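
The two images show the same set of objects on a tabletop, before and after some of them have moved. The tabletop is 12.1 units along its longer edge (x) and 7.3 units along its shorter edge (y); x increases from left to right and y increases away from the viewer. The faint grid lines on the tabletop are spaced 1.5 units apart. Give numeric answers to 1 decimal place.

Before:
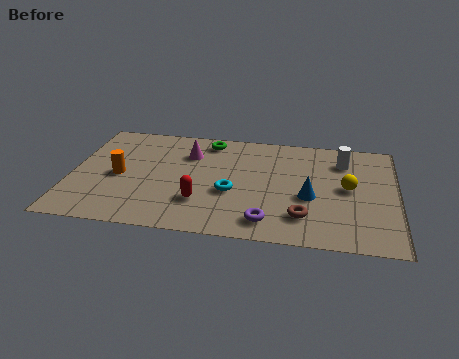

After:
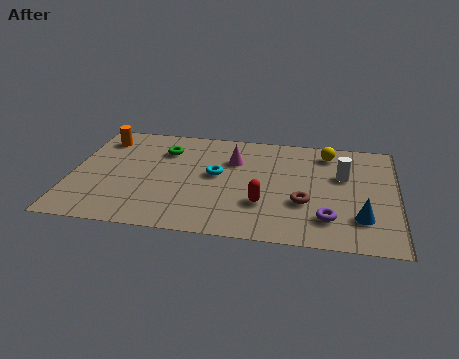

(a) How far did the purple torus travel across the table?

2.3

The purple torus was near (7.4, 1.2) before and (9.6, 1.7) after, so it travelled √(2.2² + 0.5²) ≈ 2.3 units.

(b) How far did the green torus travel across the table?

1.8

From (5.0, 6.3) to (3.4, 5.4), the green torus covered √(1.6² + 0.9²) ≈ 1.8 units.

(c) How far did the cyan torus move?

1.3

From (6.0, 2.9) to (5.4, 4.0), the cyan torus covered √(0.6² + 1.1²) ≈ 1.3 units.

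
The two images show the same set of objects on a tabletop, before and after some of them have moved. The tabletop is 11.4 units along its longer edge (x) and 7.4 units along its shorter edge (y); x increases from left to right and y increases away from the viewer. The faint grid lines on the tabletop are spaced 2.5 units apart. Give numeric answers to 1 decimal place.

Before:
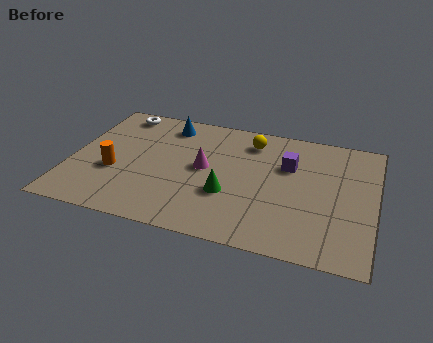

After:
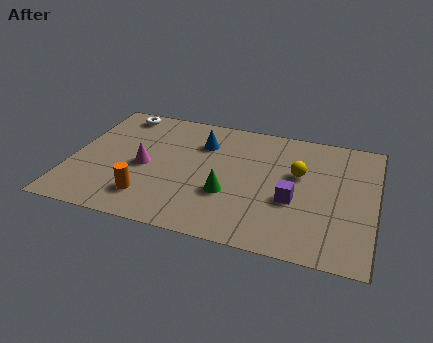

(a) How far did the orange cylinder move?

1.8

The orange cylinder was near (1.7, 2.8) before and (3.1, 1.6) after, so it travelled √(1.4² + 1.2²) ≈ 1.8 units.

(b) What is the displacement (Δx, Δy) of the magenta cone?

(-2.2, -0.5)

The magenta cone was at about (5.0, 3.9) and moved to about (2.8, 3.4).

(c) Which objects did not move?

the green cone and the white torus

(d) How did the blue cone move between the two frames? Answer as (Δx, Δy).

(1.4, -0.8)

The blue cone started near (3.4, 6.2) and ended near (4.8, 5.4).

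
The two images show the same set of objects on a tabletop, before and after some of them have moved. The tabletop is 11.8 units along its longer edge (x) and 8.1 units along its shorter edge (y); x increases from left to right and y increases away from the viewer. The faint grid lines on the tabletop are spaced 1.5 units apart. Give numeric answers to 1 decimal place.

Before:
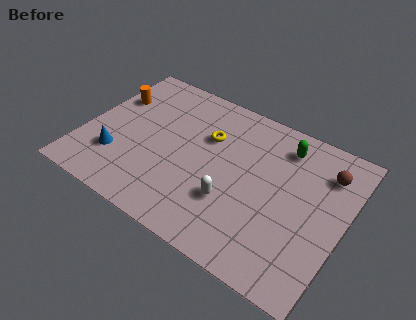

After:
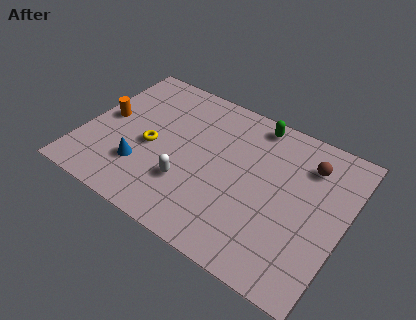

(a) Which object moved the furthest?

the yellow torus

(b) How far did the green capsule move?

1.5

From (8.7, 6.6) to (7.3, 7.2), the green capsule covered √(1.4² + 0.6²) ≈ 1.5 units.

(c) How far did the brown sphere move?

0.8

The brown sphere was near (10.7, 6.2) before and (9.9, 6.2) after, so it travelled √(0.8² + 0.0²) ≈ 0.8 units.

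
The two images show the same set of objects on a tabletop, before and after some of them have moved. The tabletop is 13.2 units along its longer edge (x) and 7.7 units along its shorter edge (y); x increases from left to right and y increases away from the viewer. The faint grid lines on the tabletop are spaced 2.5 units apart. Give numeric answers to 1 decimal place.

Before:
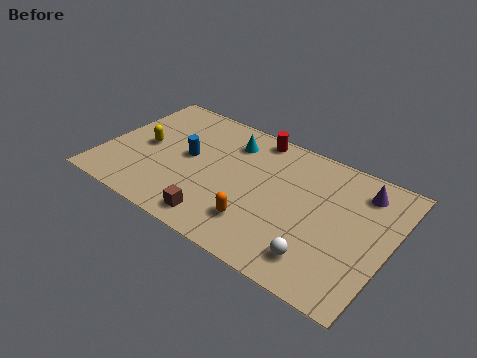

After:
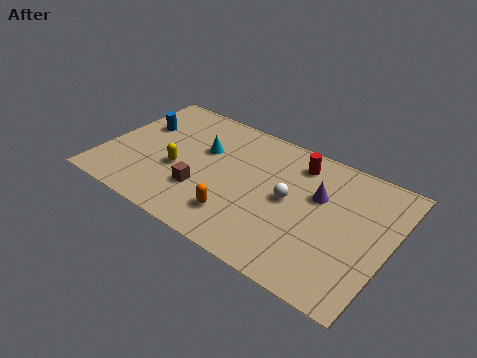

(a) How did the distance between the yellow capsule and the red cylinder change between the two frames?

+0.4

Before: roughly 5.6 units apart; after: 6.0. That's 0.4 units further apart.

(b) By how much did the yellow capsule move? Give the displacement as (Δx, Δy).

(1.7, -0.7)

The yellow capsule started near (1.8, 3.8) and ended near (3.5, 3.1).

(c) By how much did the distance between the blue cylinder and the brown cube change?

+0.8

Before: roughly 3.6 units apart; after: 4.4. That's 0.8 units further apart.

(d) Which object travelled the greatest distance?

the white sphere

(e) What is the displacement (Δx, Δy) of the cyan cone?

(-1.1, -1.1)

The cyan cone started near (5.5, 6.0) and ended near (4.4, 4.9).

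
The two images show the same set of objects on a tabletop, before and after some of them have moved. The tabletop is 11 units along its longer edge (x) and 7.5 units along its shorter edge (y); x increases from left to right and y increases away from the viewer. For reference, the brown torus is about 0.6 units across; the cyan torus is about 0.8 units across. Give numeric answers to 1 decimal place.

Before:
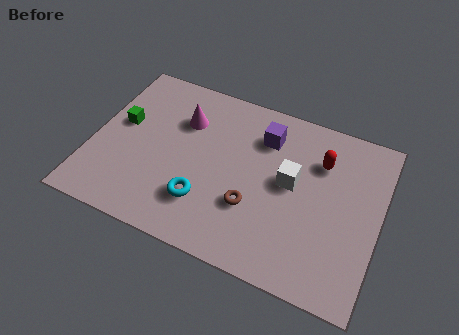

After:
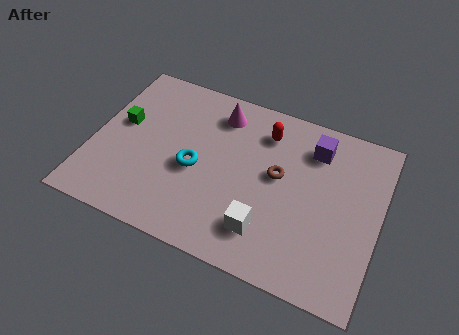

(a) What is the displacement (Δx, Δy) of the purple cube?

(1.9, 0.2)

From the two frames, the purple cube sits at roughly (6.4, 5.7) before and (8.3, 5.9) after.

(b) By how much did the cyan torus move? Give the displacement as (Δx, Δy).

(-0.5, 1.3)

The cyan torus started near (4.5, 2.0) and ended near (4.0, 3.3).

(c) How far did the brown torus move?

1.9

The brown torus moved from about (6.3, 2.5) to (7.1, 4.2), a distance of √(0.8² + 1.7²) ≈ 1.9.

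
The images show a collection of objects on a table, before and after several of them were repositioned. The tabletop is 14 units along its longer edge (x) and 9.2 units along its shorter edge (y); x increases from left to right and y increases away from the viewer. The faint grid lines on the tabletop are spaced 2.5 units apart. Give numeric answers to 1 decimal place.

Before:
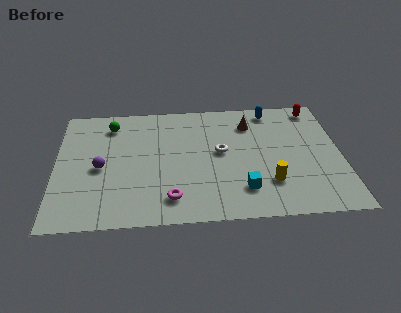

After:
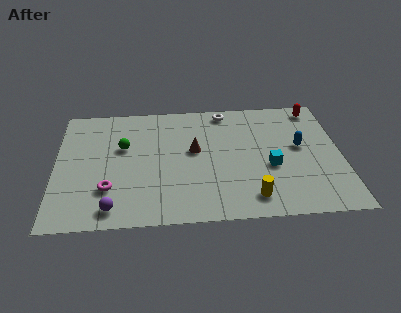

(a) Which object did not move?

the red capsule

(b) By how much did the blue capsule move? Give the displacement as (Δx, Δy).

(1.3, -3.0)

The blue capsule was at about (10.7, 8.1) and moved to about (12.0, 5.1).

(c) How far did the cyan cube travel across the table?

2.1

The cyan cube was near (9.1, 2.1) before and (10.5, 3.7) after, so it travelled √(1.4² + 1.6²) ≈ 2.1 units.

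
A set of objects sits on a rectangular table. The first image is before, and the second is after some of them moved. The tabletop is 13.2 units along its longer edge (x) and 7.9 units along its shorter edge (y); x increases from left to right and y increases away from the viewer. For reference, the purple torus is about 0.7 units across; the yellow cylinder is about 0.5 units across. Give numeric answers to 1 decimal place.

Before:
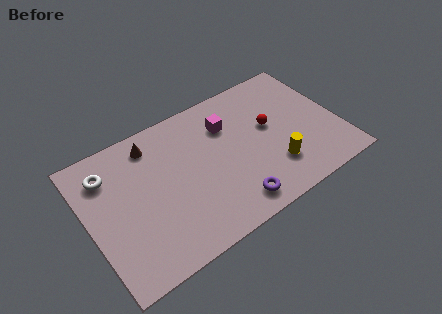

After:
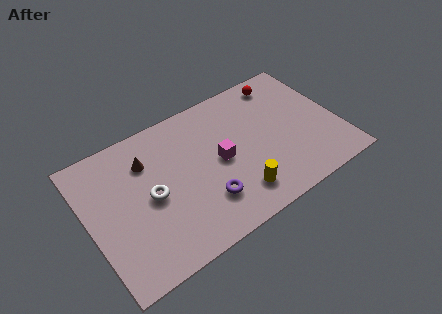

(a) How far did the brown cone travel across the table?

0.9

From (3.7, 6.6) to (3.3, 5.8), the brown cone covered √(0.4² + 0.8²) ≈ 0.9 units.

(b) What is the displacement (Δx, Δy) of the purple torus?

(-1.3, 0.9)

The purple torus started near (7.1, 1.2) and ended near (5.8, 2.1).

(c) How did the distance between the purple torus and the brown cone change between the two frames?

-1.9

The distance was about 6.4 in the first image and 4.5 in the second, so they moved 1.9 units closer together.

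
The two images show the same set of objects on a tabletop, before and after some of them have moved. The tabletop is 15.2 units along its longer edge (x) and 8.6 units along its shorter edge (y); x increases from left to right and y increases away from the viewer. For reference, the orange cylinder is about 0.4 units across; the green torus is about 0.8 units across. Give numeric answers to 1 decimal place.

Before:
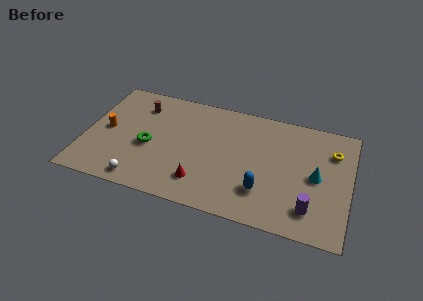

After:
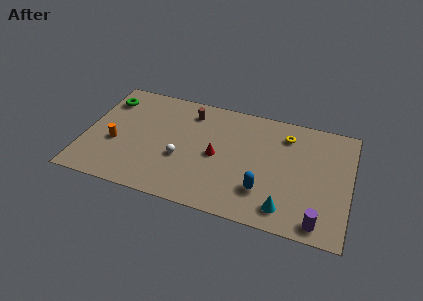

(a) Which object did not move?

the blue capsule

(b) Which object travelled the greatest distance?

the green torus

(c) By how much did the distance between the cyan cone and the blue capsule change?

-1.9

The distance was about 3.5 in the first image and 1.6 in the second, so they moved 1.9 units closer together.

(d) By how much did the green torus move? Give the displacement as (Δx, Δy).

(-2.7, 3.0)

The green torus started near (3.7, 3.7) and ended near (1.0, 6.7).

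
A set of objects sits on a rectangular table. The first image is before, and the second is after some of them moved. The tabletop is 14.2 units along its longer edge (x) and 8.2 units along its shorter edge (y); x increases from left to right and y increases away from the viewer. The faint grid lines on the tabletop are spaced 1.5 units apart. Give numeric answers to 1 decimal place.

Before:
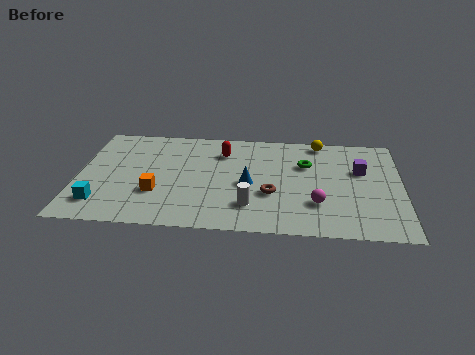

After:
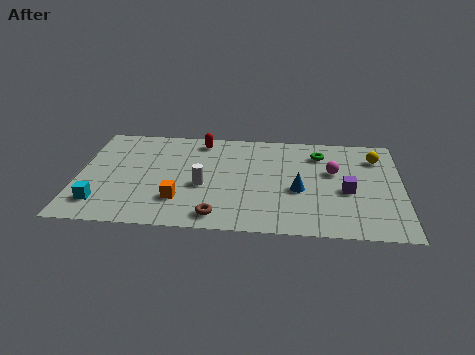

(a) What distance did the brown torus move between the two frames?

3.0

The brown torus was near (8.5, 3.0) before and (6.2, 1.1) after, so it travelled √(2.3² + 1.9²) ≈ 3.0 units.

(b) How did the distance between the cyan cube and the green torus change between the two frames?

+0.9

They were about 9.7 units apart before and 10.6 after — 0.9 units further apart.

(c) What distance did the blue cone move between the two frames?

2.2

The blue cone moved from about (7.5, 3.7) to (9.7, 3.4), a distance of √(2.2² + 0.3²) ≈ 2.2.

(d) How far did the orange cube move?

1.1

The orange cube was near (3.5, 2.7) before and (4.5, 2.2) after, so it travelled √(1.0² + 0.5²) ≈ 1.1 units.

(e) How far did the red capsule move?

1.3

From (6.3, 6.2) to (5.3, 7.1), the red capsule covered √(1.0² + 0.9²) ≈ 1.3 units.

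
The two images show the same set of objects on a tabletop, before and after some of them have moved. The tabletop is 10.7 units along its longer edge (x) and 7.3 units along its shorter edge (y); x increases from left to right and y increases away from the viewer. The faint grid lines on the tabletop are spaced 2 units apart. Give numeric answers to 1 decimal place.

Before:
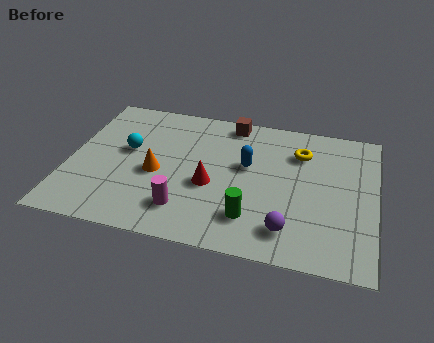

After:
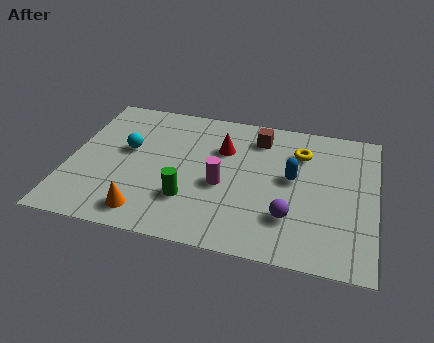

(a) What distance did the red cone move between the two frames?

2.0

From (5.0, 3.0) to (5.3, 5.0), the red cone covered √(0.3² + 2.0²) ≈ 2.0 units.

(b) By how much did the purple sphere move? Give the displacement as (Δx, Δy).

(0.0, 0.6)

From the two frames, the purple sphere sits at roughly (7.8, 1.4) before and (7.8, 2.0) after.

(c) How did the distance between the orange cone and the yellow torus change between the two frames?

+1.3

The distance was about 5.4 in the first image and 6.7 in the second, so they moved 1.3 units further apart.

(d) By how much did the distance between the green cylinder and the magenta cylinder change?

-0.8

Before: roughly 2.3 units apart; after: 1.5. That's 0.8 units closer together.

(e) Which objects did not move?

the yellow torus and the cyan sphere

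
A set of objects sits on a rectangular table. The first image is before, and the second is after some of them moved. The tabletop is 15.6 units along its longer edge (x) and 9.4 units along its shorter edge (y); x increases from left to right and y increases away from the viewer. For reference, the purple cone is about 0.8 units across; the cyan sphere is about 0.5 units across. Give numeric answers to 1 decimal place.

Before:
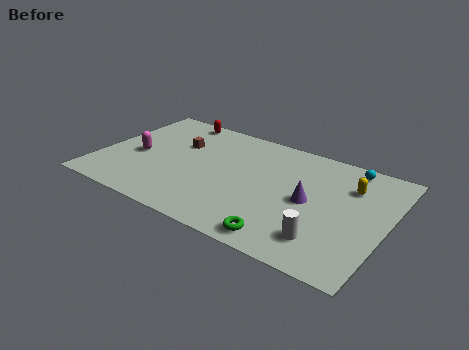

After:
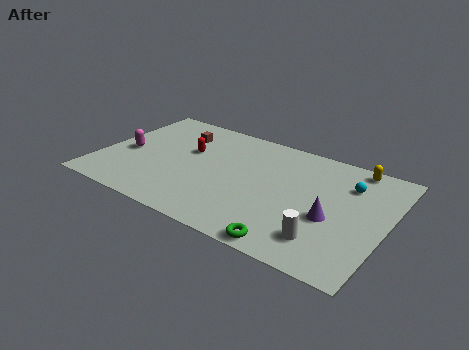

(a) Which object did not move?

the white cylinder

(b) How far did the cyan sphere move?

1.5

The cyan sphere was near (13.1, 8.4) before and (13.3, 6.9) after, so it travelled √(0.2² + 1.5²) ≈ 1.5 units.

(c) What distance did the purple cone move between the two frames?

1.5

From (11.5, 4.6) to (12.8, 3.8), the purple cone covered √(1.3² + 0.8²) ≈ 1.5 units.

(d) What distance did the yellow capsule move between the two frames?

1.7

The yellow capsule moved from about (13.4, 6.8) to (13.4, 8.5), a distance of √(0.0² + 1.7²) ≈ 1.7.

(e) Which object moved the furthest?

the red capsule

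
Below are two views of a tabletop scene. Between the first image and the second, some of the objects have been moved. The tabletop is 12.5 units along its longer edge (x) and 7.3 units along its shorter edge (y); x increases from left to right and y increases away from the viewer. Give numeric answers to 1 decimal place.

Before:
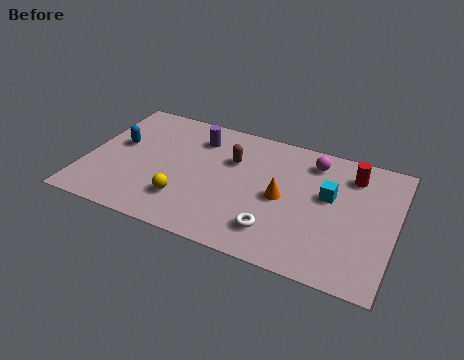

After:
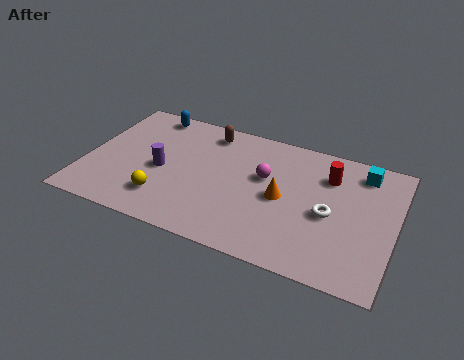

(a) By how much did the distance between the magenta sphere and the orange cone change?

-1.5

The distance was about 2.7 in the first image and 1.2 in the second, so they moved 1.5 units closer together.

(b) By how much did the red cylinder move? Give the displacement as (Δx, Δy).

(-0.9, -0.4)

The red cylinder started near (10.6, 5.8) and ended near (9.7, 5.4).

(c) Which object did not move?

the orange cone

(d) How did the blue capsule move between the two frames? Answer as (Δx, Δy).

(1.0, 2.3)

The blue capsule was at about (1.2, 4.2) and moved to about (2.2, 6.5).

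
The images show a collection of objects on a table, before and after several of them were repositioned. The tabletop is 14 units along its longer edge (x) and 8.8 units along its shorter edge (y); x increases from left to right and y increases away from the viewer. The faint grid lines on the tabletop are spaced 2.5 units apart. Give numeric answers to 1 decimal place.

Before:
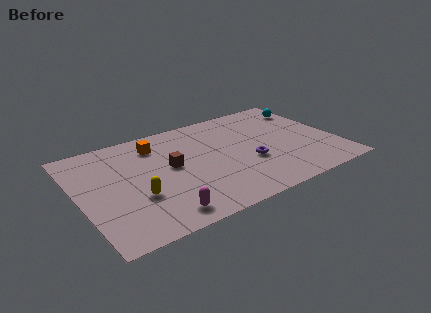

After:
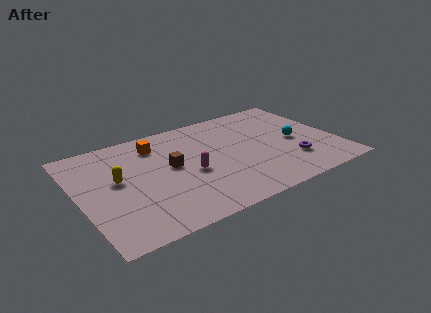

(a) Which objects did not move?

the brown cube and the orange cube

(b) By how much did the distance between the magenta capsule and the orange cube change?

-2.3

Before: roughly 5.8 units apart; after: 3.5. That's 2.3 units closer together.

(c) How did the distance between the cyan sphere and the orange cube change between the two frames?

-0.7

The distance was about 8.6 in the first image and 7.9 in the second, so they moved 0.7 units closer together.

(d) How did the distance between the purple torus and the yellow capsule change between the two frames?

+3.3

They were about 6.2 units apart before and 9.5 after — 3.3 units further apart.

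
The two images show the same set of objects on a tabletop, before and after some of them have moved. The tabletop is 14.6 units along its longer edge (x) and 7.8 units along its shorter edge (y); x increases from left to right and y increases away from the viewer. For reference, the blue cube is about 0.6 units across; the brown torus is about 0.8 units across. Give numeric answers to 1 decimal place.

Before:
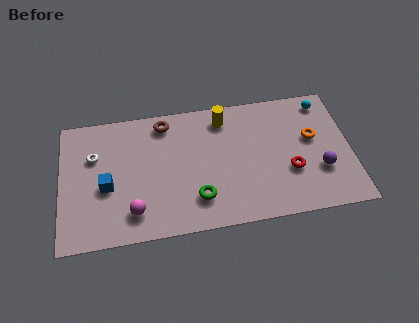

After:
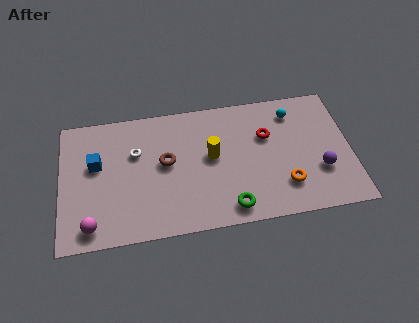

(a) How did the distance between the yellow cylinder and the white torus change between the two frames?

-2.8

They were about 6.7 units apart before and 3.9 after — 2.8 units closer together.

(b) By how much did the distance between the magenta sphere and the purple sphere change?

+2.1

They were about 9.5 units apart before and 11.6 after — 2.1 units further apart.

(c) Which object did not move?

the purple sphere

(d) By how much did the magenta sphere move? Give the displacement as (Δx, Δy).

(-2.1, -0.5)

From the two frames, the magenta sphere sits at roughly (3.6, 1.6) before and (1.5, 1.1) after.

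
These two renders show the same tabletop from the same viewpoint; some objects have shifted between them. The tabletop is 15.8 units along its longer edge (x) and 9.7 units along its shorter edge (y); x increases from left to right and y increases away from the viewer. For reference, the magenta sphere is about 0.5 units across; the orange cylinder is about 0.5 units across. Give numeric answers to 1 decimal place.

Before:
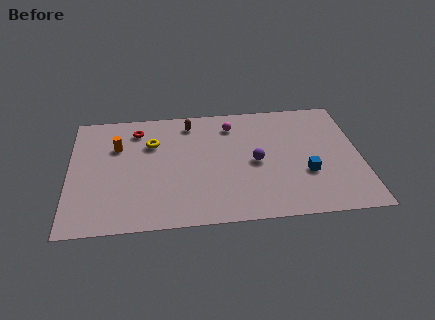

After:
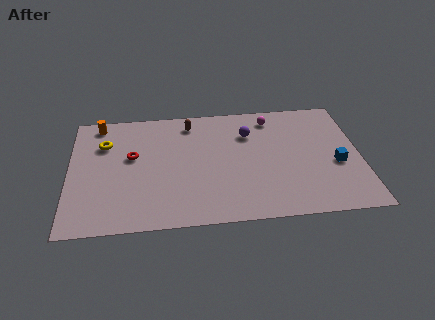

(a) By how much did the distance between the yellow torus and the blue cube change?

+4.0

They were about 8.9 units apart before and 12.9 after — 4.0 units further apart.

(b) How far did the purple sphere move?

2.4

The purple sphere was near (10.1, 4.6) before and (9.8, 7.0) after, so it travelled √(0.3² + 2.4²) ≈ 2.4 units.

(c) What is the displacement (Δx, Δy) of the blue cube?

(1.7, 0.6)

The blue cube started near (12.8, 3.4) and ended near (14.5, 4.0).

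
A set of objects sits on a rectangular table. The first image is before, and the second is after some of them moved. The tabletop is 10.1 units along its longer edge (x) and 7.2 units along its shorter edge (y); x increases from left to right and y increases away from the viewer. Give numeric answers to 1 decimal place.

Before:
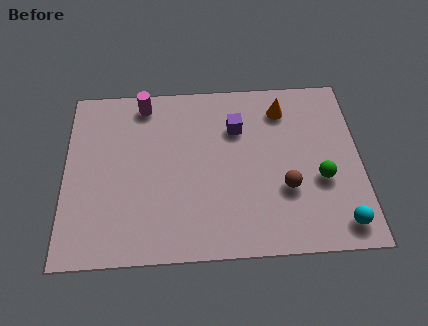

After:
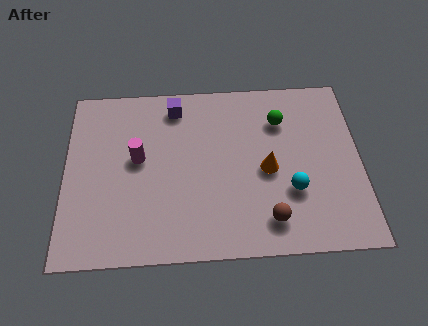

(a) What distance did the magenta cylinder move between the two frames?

2.3

From (2.7, 6.3) to (2.5, 4.0), the magenta cylinder covered √(0.2² + 2.3²) ≈ 2.3 units.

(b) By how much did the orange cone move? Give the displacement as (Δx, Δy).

(-0.6, -2.5)

The orange cone started near (7.5, 5.8) and ended near (6.9, 3.3).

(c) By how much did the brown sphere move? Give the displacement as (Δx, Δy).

(-0.6, -1.2)

From the two frames, the brown sphere sits at roughly (7.5, 2.5) before and (6.9, 1.3) after.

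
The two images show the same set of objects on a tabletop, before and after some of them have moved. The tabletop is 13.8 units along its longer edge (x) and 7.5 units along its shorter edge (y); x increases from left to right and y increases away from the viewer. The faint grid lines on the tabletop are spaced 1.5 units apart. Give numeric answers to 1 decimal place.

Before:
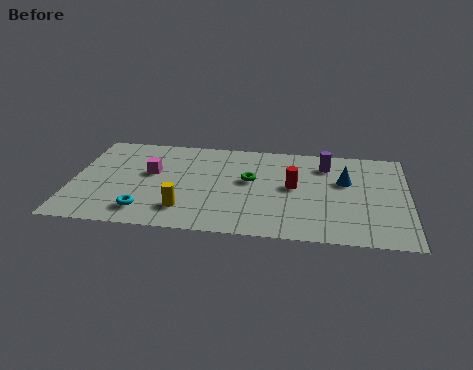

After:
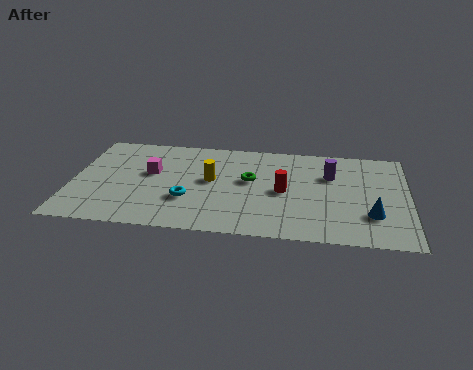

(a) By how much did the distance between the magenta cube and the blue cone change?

+1.4

Before: roughly 8.0 units apart; after: 9.4. That's 1.4 units further apart.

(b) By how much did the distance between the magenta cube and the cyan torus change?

-0.5

Before: roughly 3.0 units apart; after: 2.5. That's 0.5 units closer together.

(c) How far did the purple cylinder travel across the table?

0.8

The purple cylinder moved from about (10.4, 5.9) to (10.6, 5.1), a distance of √(0.2² + 0.8²) ≈ 0.8.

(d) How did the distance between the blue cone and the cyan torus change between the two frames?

-1.2

The distance was about 8.7 in the first image and 7.5 in the second, so they moved 1.2 units closer together.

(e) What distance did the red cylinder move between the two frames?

0.6

From (9.1, 4.0) to (8.7, 3.6), the red cylinder covered √(0.4² + 0.4²) ≈ 0.6 units.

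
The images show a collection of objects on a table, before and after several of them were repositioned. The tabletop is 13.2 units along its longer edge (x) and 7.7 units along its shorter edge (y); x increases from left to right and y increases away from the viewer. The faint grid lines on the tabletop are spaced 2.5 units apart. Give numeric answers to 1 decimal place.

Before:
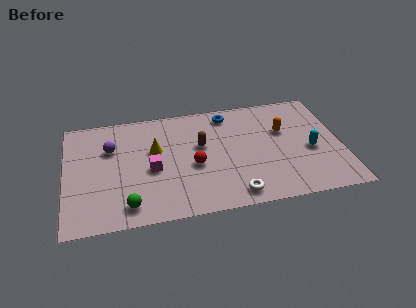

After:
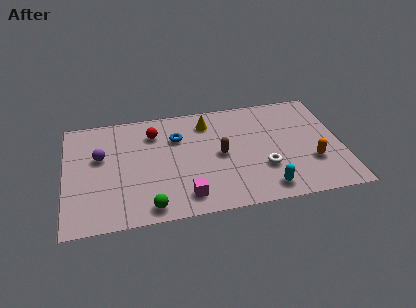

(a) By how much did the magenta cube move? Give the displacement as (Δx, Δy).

(1.5, -2.1)

The magenta cube started near (4.1, 3.4) and ended near (5.6, 1.3).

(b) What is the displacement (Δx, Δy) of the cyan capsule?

(-2.3, -2.2)

The cyan capsule was at about (11.7, 3.3) and moved to about (9.4, 1.1).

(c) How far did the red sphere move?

3.2

From (6.1, 3.3) to (4.3, 5.9), the red sphere covered √(1.8² + 2.6²) ≈ 3.2 units.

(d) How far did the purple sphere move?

0.7

The purple sphere moved from about (2.2, 5.2) to (1.7, 4.7), a distance of √(0.5² + 0.5²) ≈ 0.7.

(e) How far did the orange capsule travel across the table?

2.7

The orange capsule moved from about (10.5, 4.9) to (11.7, 2.5), a distance of √(1.2² + 2.4²) ≈ 2.7.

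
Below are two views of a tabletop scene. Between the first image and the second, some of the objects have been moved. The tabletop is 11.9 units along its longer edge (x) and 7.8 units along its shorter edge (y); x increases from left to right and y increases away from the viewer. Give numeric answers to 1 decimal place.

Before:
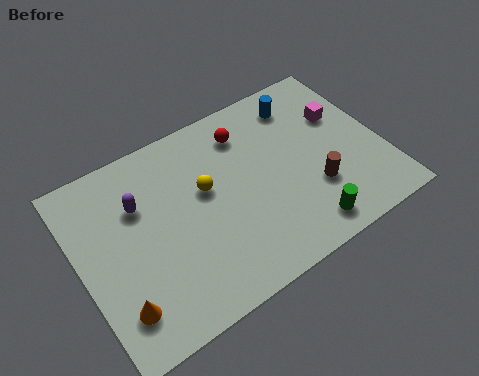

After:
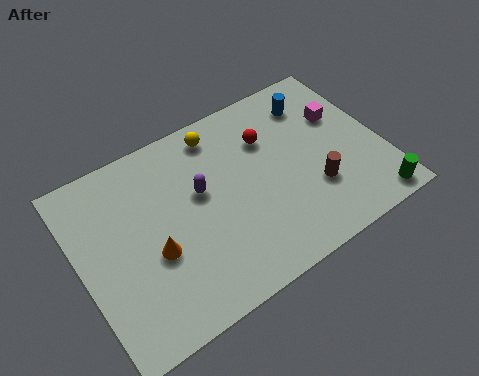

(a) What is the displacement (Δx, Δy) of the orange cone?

(1.6, 1.4)

From the two frames, the orange cone sits at roughly (1.1, 1.7) before and (2.7, 3.1) after.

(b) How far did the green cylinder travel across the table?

2.7

From (8.3, 1.1) to (11.0, 0.8), the green cylinder covered √(2.7² + 0.3²) ≈ 2.7 units.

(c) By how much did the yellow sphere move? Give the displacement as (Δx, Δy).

(0.9, 2.1)

From the two frames, the yellow sphere sits at roughly (5.0, 4.6) before and (5.9, 6.7) after.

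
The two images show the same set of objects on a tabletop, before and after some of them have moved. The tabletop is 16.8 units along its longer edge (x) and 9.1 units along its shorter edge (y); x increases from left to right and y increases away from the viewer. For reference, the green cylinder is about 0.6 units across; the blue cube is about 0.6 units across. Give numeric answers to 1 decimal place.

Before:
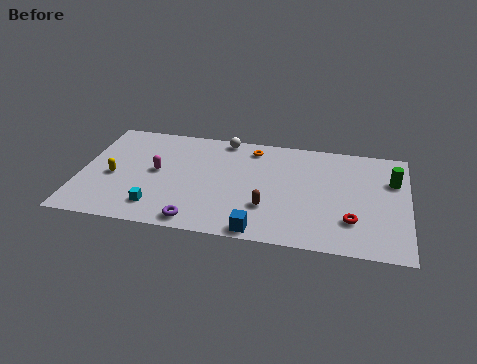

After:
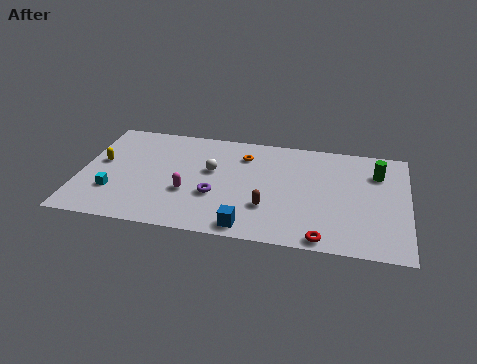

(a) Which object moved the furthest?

the white sphere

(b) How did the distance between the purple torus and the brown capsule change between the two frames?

-1.2

They were about 3.9 units apart before and 2.7 after — 1.2 units closer together.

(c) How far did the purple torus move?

2.4

From (6.2, 1.0) to (7.0, 3.3), the purple torus covered √(0.8² + 2.3²) ≈ 2.4 units.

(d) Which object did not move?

the brown capsule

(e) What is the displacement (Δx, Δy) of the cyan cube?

(-2.3, 0.9)

The cyan cube started near (4.1, 1.8) and ended near (1.8, 2.7).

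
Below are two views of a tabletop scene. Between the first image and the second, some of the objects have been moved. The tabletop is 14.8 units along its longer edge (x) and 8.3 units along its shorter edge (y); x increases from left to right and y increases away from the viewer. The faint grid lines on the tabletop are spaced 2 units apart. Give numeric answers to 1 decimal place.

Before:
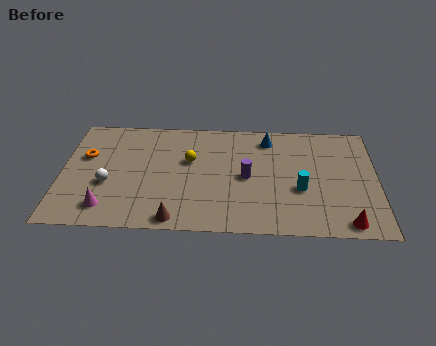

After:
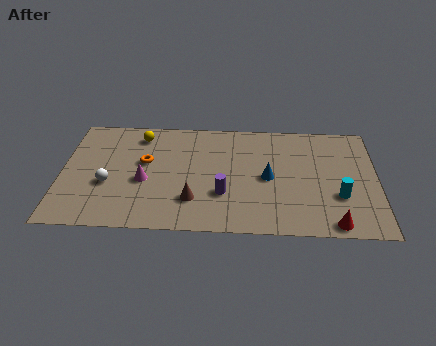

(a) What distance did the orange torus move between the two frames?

2.8

The orange torus moved from about (1.1, 5.2) to (3.9, 4.9), a distance of √(2.8² + 0.3²) ≈ 2.8.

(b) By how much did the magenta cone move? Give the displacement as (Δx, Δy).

(1.7, 2.0)

The magenta cone was at about (2.2, 1.5) and moved to about (3.9, 3.5).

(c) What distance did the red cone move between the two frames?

0.6

The red cone moved from about (13.3, 0.9) to (12.7, 0.8), a distance of √(0.6² + 0.1²) ≈ 0.6.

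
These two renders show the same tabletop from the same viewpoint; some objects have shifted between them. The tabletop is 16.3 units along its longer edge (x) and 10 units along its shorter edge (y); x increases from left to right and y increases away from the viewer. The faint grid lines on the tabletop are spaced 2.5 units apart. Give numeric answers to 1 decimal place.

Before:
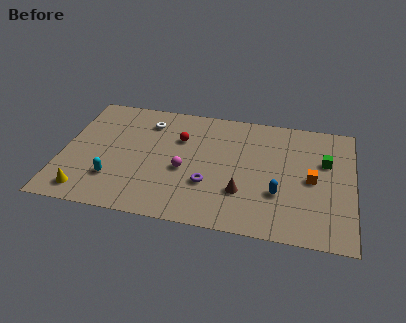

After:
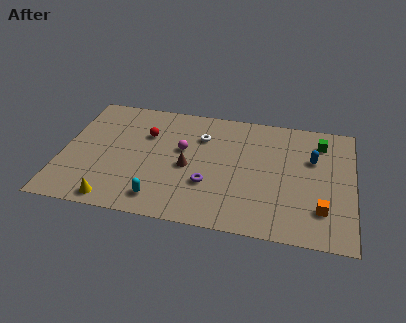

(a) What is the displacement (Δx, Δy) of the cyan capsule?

(2.7, -1.1)

The cyan capsule was at about (3.0, 2.7) and moved to about (5.7, 1.6).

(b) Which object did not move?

the purple torus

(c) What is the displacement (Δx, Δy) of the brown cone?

(-3.1, 1.5)

The brown cone started near (10.2, 3.0) and ended near (7.1, 4.5).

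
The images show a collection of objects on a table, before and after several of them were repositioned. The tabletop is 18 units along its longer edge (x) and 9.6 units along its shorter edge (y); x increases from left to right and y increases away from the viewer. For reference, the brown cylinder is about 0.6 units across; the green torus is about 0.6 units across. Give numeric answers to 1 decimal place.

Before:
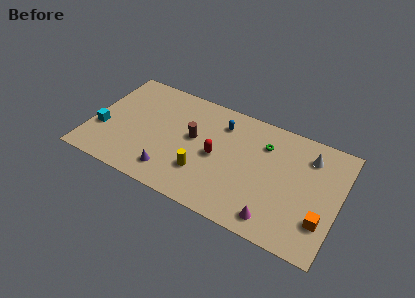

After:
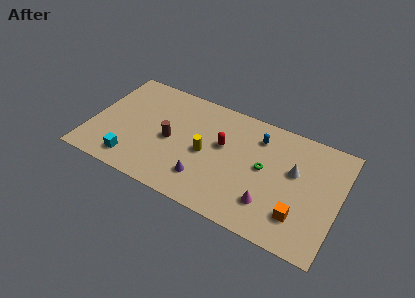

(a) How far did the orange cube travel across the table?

1.6

The orange cube was near (17.0, 2.7) before and (15.4, 2.4) after, so it travelled √(1.6² + 0.3²) ≈ 1.6 units.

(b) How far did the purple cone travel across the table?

2.5

The purple cone moved from about (6.2, 1.8) to (8.6, 2.3), a distance of √(2.4² + 0.5²) ≈ 2.5.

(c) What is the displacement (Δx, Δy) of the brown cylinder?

(-1.6, -0.9)

The brown cylinder was at about (7.4, 5.4) and moved to about (5.8, 4.5).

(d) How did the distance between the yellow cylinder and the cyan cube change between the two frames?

-1.7

Before: roughly 7.5 units apart; after: 5.8. That's 1.7 units closer together.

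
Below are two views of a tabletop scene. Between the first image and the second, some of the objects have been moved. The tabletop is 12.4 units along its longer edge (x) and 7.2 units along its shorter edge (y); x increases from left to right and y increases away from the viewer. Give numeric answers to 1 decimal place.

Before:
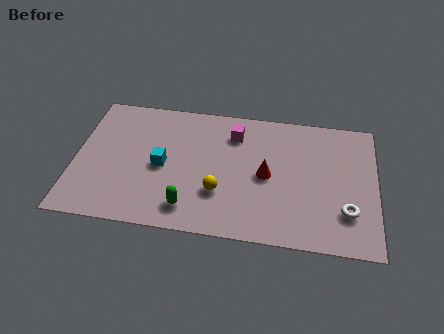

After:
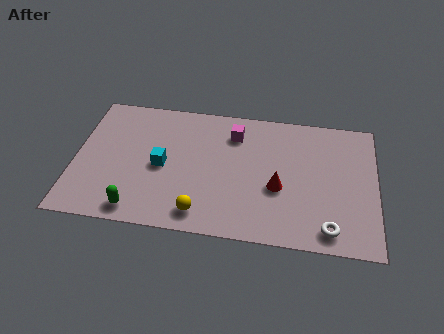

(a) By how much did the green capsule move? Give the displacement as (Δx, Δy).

(-2.1, -0.4)

From the two frames, the green capsule sits at roughly (4.8, 1.3) before and (2.7, 0.9) after.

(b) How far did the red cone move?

0.8

The red cone moved from about (7.9, 3.5) to (8.4, 2.9), a distance of √(0.5² + 0.6²) ≈ 0.8.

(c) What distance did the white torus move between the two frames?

1.2

From (11.2, 2.0) to (10.5, 1.0), the white torus covered √(0.7² + 1.0²) ≈ 1.2 units.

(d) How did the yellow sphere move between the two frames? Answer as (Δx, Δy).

(-0.7, -1.2)

From the two frames, the yellow sphere sits at roughly (6.0, 2.3) before and (5.3, 1.1) after.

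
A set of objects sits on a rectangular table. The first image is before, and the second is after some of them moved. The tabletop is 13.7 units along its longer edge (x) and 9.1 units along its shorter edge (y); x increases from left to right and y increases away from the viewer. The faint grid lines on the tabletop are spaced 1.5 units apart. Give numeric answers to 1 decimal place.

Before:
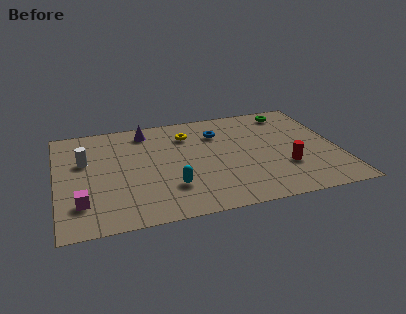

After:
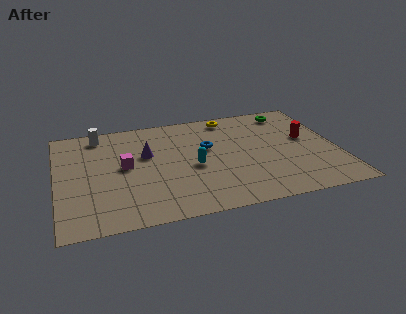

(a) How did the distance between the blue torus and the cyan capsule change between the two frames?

-3.2

Before: roughly 4.9 units apart; after: 1.7. That's 3.2 units closer together.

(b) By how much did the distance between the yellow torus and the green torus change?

-2.3

They were about 5.3 units apart before and 3.0 after — 2.3 units closer together.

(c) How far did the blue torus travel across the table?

1.3

The blue torus moved from about (8.0, 6.7) to (7.4, 5.5), a distance of √(0.6² + 1.2²) ≈ 1.3.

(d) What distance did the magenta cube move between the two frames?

3.4

The magenta cube was near (1.1, 2.2) before and (3.3, 4.8) after, so it travelled √(2.2² + 2.6²) ≈ 3.4 units.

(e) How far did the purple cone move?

2.1

From (4.5, 7.7) to (4.4, 5.6), the purple cone covered √(0.1² + 2.1²) ≈ 2.1 units.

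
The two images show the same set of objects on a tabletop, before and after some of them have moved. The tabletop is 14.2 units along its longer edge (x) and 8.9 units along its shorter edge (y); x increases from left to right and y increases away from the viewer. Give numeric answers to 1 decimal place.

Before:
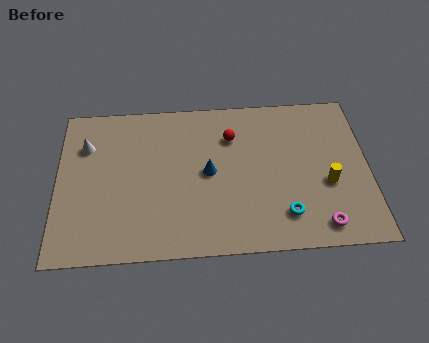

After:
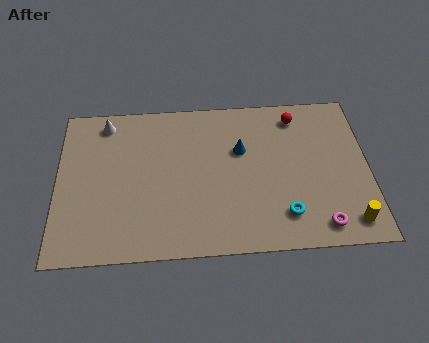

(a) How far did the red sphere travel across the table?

3.2

The red sphere was near (8.0, 6.5) before and (11.0, 7.5) after, so it travelled √(3.0² + 1.0²) ≈ 3.2 units.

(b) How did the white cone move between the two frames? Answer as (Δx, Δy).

(0.9, 1.3)

The white cone started near (1.3, 6.4) and ended near (2.2, 7.7).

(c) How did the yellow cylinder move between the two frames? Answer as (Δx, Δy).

(0.9, -2.2)

The yellow cylinder was at about (12.3, 3.5) and moved to about (13.2, 1.3).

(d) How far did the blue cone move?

1.9

From (6.9, 4.5) to (8.4, 5.7), the blue cone covered √(1.5² + 1.2²) ≈ 1.9 units.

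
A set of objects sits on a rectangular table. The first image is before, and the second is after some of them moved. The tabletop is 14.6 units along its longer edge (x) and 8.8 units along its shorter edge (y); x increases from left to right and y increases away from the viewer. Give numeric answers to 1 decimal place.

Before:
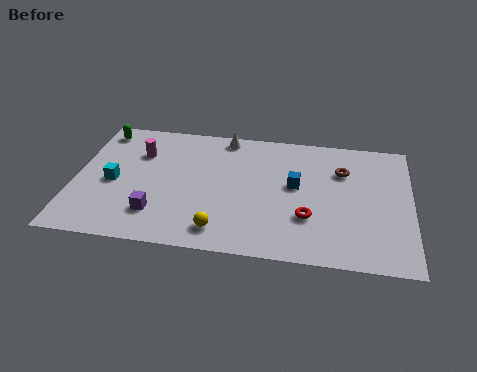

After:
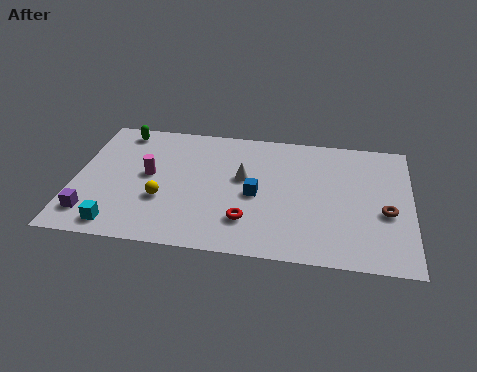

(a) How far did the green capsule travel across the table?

0.9

The green capsule moved from about (0.9, 7.6) to (1.8, 7.7), a distance of √(0.9² + 0.1²) ≈ 0.9.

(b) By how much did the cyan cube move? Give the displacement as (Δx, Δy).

(0.4, -2.9)

The cyan cube started near (1.7, 4.0) and ended near (2.1, 1.1).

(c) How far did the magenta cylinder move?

1.6

The magenta cylinder was near (2.7, 6.2) before and (3.2, 4.7) after, so it travelled √(0.5² + 1.5²) ≈ 1.6 units.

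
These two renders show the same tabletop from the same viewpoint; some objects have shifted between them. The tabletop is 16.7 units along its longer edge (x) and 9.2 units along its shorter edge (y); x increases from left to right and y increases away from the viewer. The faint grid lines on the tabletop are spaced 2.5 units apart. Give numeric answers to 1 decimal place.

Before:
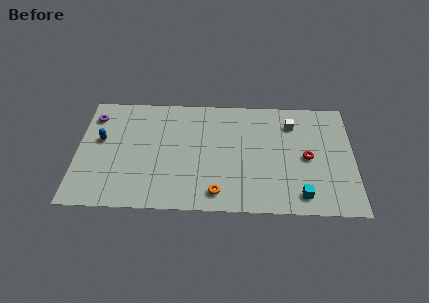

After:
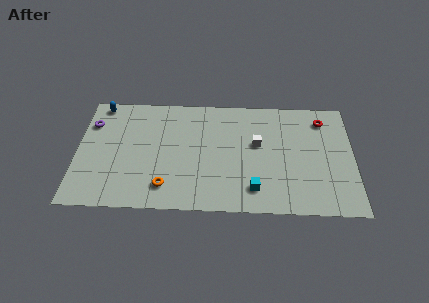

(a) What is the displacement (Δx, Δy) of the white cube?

(-2.1, -1.7)

From the two frames, the white cube sits at roughly (13.0, 7.1) before and (10.9, 5.4) after.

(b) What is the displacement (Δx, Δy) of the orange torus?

(-3.1, 0.4)

The orange torus was at about (8.5, 1.4) and moved to about (5.4, 1.8).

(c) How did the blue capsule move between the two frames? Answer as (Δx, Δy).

(-0.1, 2.9)

The blue capsule was at about (1.4, 5.4) and moved to about (1.3, 8.3).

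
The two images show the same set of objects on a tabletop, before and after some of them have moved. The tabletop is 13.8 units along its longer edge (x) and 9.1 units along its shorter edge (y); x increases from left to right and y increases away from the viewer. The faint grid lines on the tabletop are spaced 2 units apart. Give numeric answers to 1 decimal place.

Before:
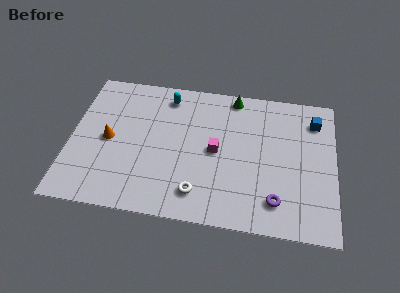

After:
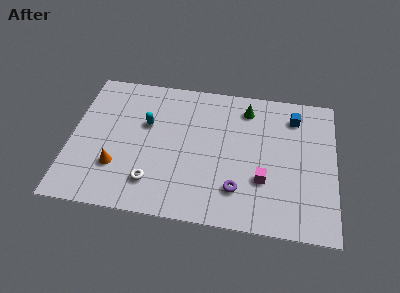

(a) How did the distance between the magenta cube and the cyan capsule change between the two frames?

+2.6

They were about 4.2 units apart before and 6.8 after — 2.6 units further apart.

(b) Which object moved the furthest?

the magenta cube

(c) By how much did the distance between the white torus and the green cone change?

+0.5

They were about 6.7 units apart before and 7.2 after — 0.5 units further apart.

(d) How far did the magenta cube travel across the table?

2.9

The magenta cube moved from about (7.6, 4.5) to (10.1, 3.0), a distance of √(2.5² + 1.5²) ≈ 2.9.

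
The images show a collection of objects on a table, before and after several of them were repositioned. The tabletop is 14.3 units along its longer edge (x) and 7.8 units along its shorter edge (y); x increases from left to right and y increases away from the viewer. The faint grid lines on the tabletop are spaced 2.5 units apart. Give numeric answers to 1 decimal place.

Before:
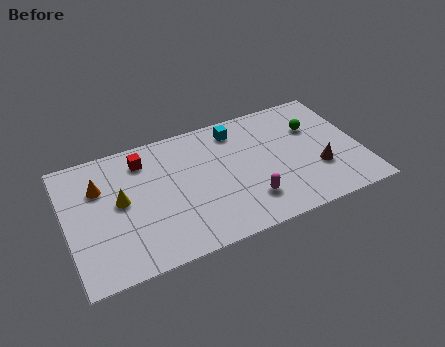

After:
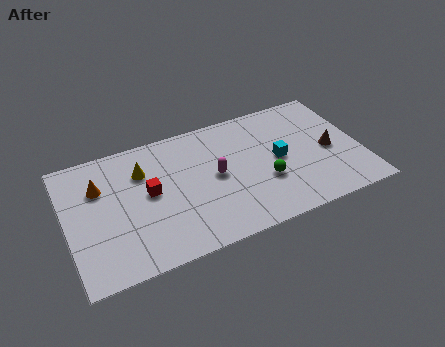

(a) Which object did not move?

the orange cone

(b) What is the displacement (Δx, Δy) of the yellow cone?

(1.2, 1.4)

The yellow cone was at about (2.6, 4.2) and moved to about (3.8, 5.6).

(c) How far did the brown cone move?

1.2

The brown cone was near (12.1, 2.6) before and (12.8, 3.6) after, so it travelled √(0.7² + 1.0²) ≈ 1.2 units.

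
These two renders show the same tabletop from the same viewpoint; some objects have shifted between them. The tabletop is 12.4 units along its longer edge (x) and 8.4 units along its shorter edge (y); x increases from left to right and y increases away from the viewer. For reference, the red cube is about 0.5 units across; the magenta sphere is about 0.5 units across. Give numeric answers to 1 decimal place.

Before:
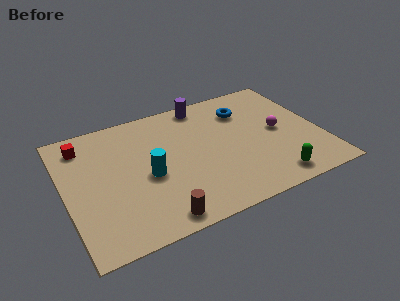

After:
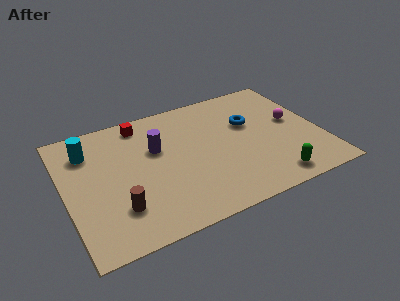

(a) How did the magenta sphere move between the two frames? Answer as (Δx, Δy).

(0.8, 0.4)

The magenta sphere was at about (10.4, 4.2) and moved to about (11.2, 4.6).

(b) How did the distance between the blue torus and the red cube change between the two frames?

-2.4

Before: roughly 7.9 units apart; after: 5.5. That's 2.4 units closer together.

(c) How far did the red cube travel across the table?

2.9

From (1.1, 6.9) to (4.0, 7.3), the red cube covered √(2.9² + 0.4²) ≈ 2.9 units.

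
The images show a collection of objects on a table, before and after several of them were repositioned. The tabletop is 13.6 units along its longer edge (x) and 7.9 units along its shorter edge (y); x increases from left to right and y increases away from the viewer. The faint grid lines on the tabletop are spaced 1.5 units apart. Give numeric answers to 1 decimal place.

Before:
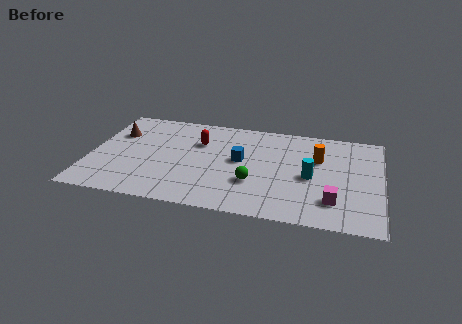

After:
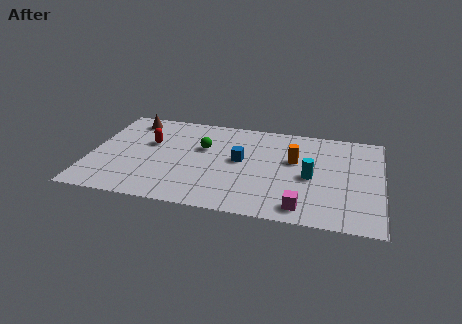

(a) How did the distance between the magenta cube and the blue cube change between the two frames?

-0.6

The distance was about 5.0 in the first image and 4.4 in the second, so they moved 0.6 units closer together.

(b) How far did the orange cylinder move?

1.2

The orange cylinder moved from about (10.6, 5.2) to (9.5, 4.8), a distance of √(1.1² + 0.4²) ≈ 1.2.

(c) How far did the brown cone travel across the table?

1.4

The brown cone moved from about (1.1, 5.4) to (1.7, 6.7), a distance of √(0.6² + 1.3²) ≈ 1.4.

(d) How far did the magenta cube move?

1.6

The magenta cube was near (11.4, 1.9) before and (10.0, 1.1) after, so it travelled √(1.4² + 0.8²) ≈ 1.6 units.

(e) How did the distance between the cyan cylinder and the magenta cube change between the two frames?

+0.5

Before: roughly 2.0 units apart; after: 2.5. That's 0.5 units further apart.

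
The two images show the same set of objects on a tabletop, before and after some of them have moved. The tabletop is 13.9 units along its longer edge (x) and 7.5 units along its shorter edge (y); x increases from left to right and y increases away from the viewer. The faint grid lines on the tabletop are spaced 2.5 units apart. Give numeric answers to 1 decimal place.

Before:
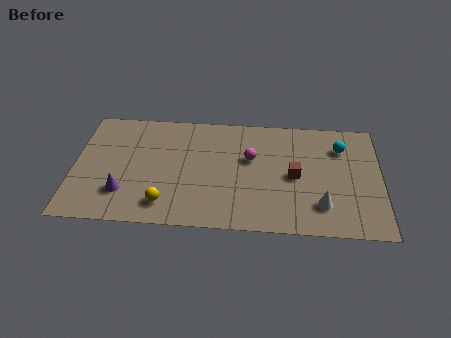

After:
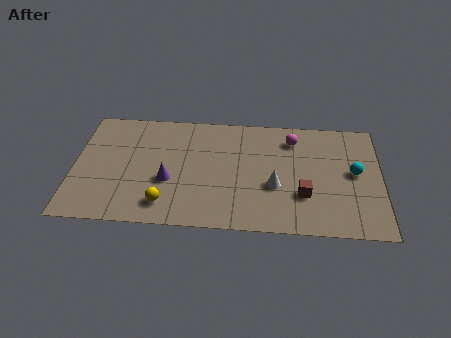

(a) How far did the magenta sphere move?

2.4

The magenta sphere moved from about (8.0, 4.6) to (9.9, 6.0), a distance of √(1.9² + 1.4²) ≈ 2.4.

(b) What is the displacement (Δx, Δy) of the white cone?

(-2.1, 1.1)

The white cone started near (11.2, 1.8) and ended near (9.1, 2.9).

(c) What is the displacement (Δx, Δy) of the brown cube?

(0.4, -1.2)

The brown cube was at about (10.0, 3.6) and moved to about (10.4, 2.4).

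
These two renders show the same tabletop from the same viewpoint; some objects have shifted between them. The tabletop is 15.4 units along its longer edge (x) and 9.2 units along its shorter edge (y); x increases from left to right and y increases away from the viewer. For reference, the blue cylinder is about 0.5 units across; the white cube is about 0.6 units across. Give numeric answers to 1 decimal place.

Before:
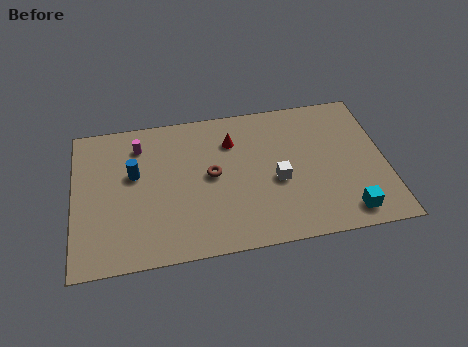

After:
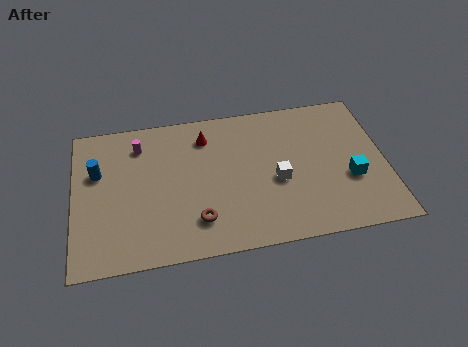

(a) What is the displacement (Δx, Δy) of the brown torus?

(-0.8, -2.7)

The brown torus was at about (6.8, 4.8) and moved to about (6.0, 2.1).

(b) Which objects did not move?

the white cube and the magenta cylinder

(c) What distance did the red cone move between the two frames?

1.4

The red cone moved from about (7.9, 6.8) to (6.6, 7.3), a distance of √(1.3² + 0.5²) ≈ 1.4.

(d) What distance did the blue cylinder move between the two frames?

1.8

The blue cylinder moved from about (3.0, 5.5) to (1.2, 5.9), a distance of √(1.8² + 0.4²) ≈ 1.8.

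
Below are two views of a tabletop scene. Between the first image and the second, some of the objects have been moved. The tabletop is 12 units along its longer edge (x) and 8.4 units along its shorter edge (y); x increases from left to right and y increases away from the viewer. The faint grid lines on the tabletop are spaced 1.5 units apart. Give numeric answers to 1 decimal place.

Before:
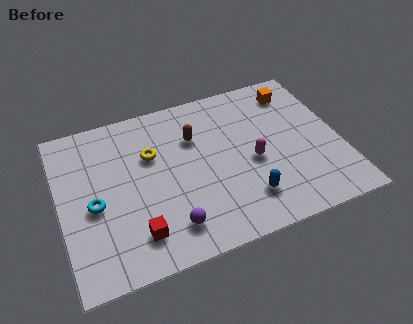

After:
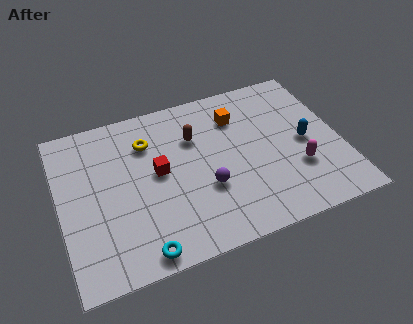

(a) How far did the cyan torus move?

3.4

The cyan torus was near (1.4, 3.7) before and (3.1, 0.8) after, so it travelled √(1.7² + 2.9²) ≈ 3.4 units.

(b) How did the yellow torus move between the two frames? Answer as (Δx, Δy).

(-0.1, 0.7)

The yellow torus was at about (4.0, 5.5) and moved to about (3.9, 6.2).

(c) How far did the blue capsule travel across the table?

3.5

From (7.7, 1.9) to (10.5, 4.0), the blue capsule covered √(2.8² + 2.1²) ≈ 3.5 units.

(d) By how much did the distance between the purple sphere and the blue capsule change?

+1.2

They were about 3.3 units apart before and 4.5 after — 1.2 units further apart.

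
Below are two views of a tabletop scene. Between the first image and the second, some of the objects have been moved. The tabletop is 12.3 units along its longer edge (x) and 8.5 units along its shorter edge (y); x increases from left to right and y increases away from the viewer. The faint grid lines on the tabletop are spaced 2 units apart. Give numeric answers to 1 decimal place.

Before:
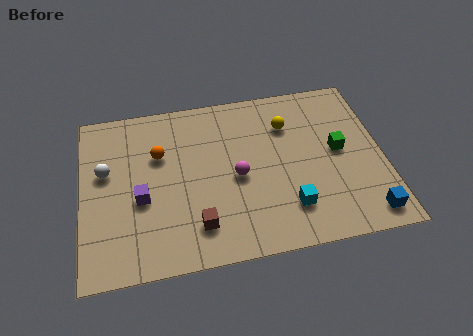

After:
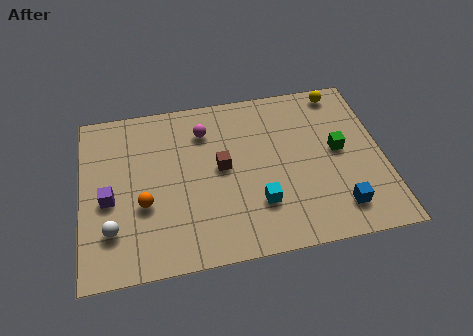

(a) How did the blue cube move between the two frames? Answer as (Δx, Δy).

(-1.1, 0.5)

The blue cube started near (11.4, 1.1) and ended near (10.3, 1.6).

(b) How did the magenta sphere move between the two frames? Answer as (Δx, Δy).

(-1.2, 2.6)

The magenta sphere started near (6.3, 3.9) and ended near (5.1, 6.5).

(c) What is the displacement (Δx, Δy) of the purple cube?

(-1.3, 0.2)

From the two frames, the purple cube sits at roughly (2.4, 3.5) before and (1.1, 3.7) after.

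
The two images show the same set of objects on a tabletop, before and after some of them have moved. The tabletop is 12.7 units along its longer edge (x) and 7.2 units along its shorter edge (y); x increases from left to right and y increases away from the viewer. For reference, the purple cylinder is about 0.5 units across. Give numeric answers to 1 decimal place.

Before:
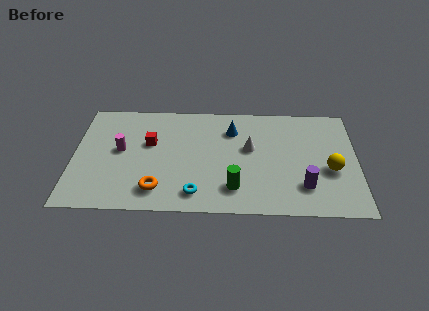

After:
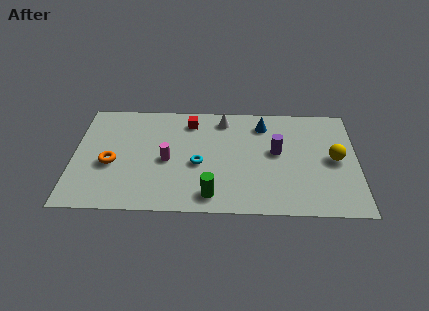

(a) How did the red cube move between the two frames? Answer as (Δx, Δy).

(1.8, 1.5)

The red cube was at about (3.4, 4.4) and moved to about (5.2, 5.9).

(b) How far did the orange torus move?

2.6

The orange torus moved from about (3.8, 1.4) to (1.7, 3.0), a distance of √(2.1² + 1.6²) ≈ 2.6.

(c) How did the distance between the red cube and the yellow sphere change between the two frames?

-1.3

The distance was about 8.2 in the first image and 6.9 in the second, so they moved 1.3 units closer together.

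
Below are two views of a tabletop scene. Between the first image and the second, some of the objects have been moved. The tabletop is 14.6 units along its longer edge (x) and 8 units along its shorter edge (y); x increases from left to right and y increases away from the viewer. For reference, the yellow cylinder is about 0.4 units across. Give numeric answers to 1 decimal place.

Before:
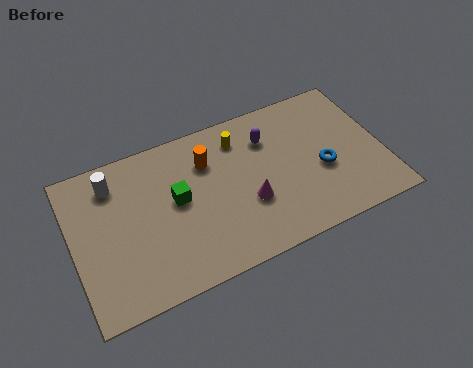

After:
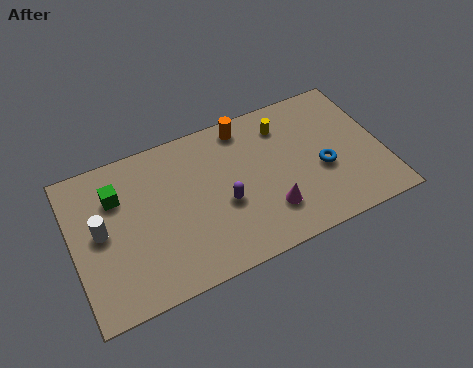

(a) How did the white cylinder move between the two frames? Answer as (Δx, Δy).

(-0.8, -2.2)

From the two frames, the white cylinder sits at roughly (2.1, 6.4) before and (1.3, 4.2) after.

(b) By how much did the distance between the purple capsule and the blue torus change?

+1.2

The distance was about 3.5 in the first image and 4.7 in the second, so they moved 1.2 units further apart.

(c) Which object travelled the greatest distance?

the purple capsule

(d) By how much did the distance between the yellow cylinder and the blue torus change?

-1.4

They were about 4.8 units apart before and 3.4 after — 1.4 units closer together.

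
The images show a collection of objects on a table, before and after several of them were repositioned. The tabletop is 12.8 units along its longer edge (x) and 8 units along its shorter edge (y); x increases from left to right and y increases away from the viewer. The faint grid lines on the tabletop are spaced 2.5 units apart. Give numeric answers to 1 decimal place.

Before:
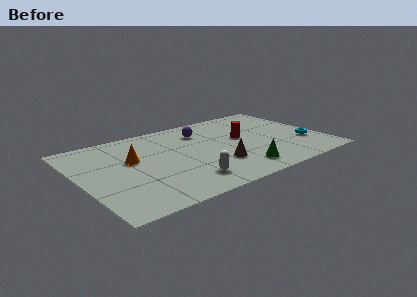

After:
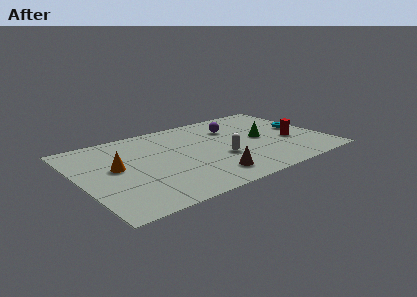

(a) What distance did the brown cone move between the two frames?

1.1

From (6.9, 2.4) to (6.3, 1.5), the brown cone covered √(0.6² + 0.9²) ≈ 1.1 units.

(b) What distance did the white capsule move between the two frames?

2.5

The white capsule moved from about (5.1, 1.6) to (7.2, 3.0), a distance of √(2.1² + 1.4²) ≈ 2.5.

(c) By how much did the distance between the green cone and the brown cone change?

+2.7

Before: roughly 1.4 units apart; after: 4.1. That's 2.7 units further apart.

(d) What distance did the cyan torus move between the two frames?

1.6

The cyan torus moved from about (11.8, 2.6) to (11.8, 4.2), a distance of √(0.0² + 1.6²) ≈ 1.6.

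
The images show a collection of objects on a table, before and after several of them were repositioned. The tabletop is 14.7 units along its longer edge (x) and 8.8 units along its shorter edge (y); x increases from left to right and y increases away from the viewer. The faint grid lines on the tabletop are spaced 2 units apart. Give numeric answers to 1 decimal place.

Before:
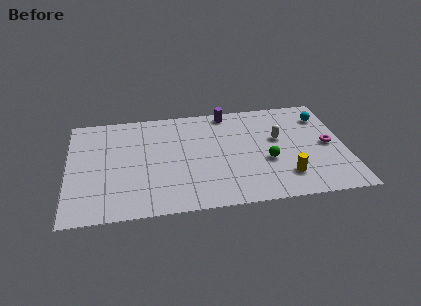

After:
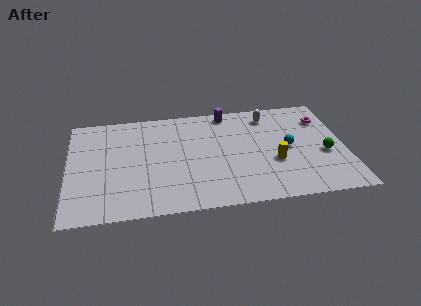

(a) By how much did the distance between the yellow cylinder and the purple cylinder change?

-1.4

Before: roughly 6.5 units apart; after: 5.1. That's 1.4 units closer together.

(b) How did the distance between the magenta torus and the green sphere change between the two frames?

-0.4

The distance was about 3.4 in the first image and 3.0 in the second, so they moved 0.4 units closer together.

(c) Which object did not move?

the purple cylinder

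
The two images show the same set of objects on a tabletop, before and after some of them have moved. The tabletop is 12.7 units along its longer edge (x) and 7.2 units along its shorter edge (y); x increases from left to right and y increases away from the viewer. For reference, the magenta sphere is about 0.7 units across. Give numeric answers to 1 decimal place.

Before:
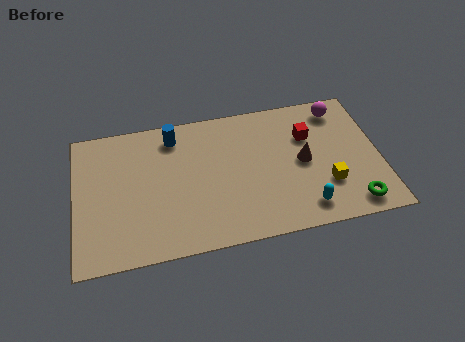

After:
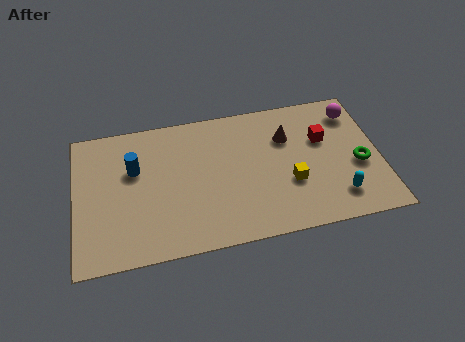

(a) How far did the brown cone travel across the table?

1.5

The brown cone moved from about (9.5, 3.6) to (8.9, 5.0), a distance of √(0.6² + 1.4²) ≈ 1.5.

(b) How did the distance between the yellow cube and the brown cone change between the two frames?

+0.7

The distance was about 1.7 in the first image and 2.4 in the second, so they moved 0.7 units further apart.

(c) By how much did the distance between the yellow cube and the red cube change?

-0.3

The distance was about 2.8 in the first image and 2.5 in the second, so they moved 0.3 units closer together.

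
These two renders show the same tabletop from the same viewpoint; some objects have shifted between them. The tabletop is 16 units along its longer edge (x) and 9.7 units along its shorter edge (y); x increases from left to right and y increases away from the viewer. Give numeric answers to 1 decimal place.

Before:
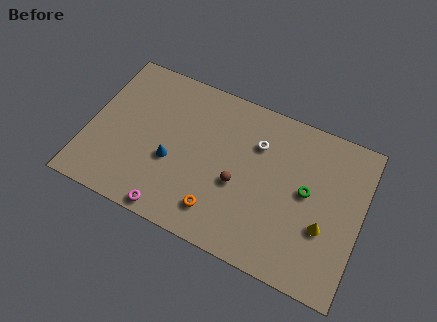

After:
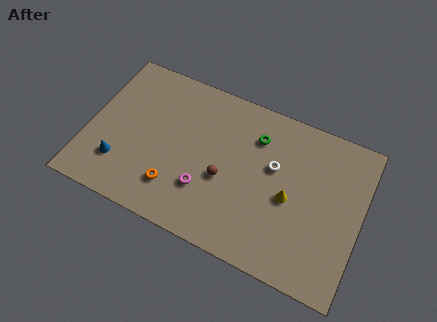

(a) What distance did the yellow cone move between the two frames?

2.3

From (14.0, 3.5) to (11.9, 4.4), the yellow cone covered √(2.1² + 0.9²) ≈ 2.3 units.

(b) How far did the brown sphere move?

0.8

The brown sphere moved from about (8.9, 4.0) to (8.1, 4.0), a distance of √(0.8² + 0.0²) ≈ 0.8.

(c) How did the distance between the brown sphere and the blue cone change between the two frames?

+2.3

Before: roughly 3.9 units apart; after: 6.2. That's 2.3 units further apart.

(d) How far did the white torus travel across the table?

1.5

From (9.7, 6.9) to (10.8, 5.9), the white torus covered √(1.1² + 1.0²) ≈ 1.5 units.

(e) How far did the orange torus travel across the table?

2.6

The orange torus was near (8.0, 1.9) before and (5.4, 2.3) after, so it travelled √(2.6² + 0.4²) ≈ 2.6 units.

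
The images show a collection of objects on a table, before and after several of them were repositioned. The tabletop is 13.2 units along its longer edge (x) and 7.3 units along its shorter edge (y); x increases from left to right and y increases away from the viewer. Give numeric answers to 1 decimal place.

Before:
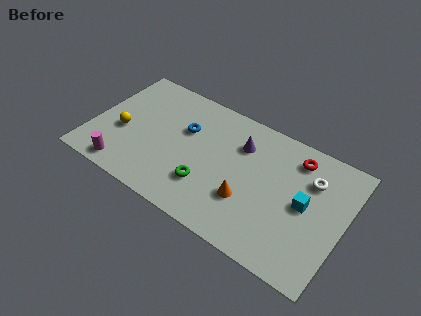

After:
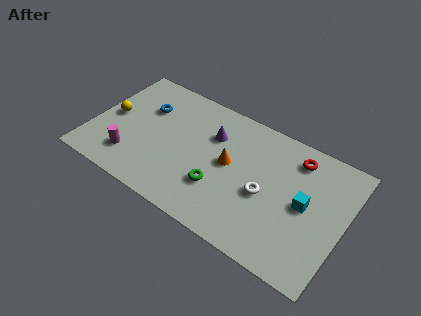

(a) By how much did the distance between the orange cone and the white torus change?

-1.9

Before: roughly 4.0 units apart; after: 2.1. That's 1.9 units closer together.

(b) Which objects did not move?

the red torus and the cyan cube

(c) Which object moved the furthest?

the white torus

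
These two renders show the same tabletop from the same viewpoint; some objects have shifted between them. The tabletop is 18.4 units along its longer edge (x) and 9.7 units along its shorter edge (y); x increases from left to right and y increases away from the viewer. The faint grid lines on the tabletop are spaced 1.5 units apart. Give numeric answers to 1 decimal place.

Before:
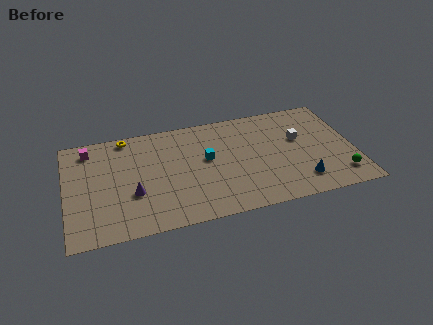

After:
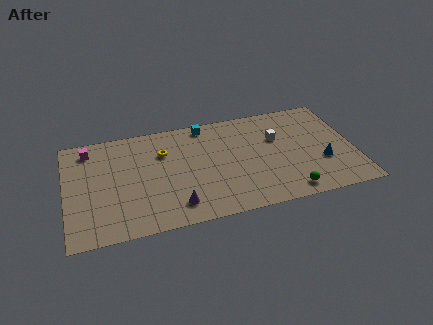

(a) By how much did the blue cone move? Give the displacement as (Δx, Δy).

(1.5, 1.4)

The blue cone was at about (14.8, 2.0) and moved to about (16.3, 3.4).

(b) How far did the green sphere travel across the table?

3.5

The green sphere was near (17.3, 1.9) before and (13.9, 1.2) after, so it travelled √(3.4² + 0.7²) ≈ 3.5 units.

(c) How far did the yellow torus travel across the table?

3.0

The yellow torus moved from about (4.0, 8.8) to (6.3, 6.8), a distance of √(2.3² + 2.0²) ≈ 3.0.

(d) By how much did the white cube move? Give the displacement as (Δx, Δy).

(-1.4, 0.4)

The white cube started near (15.0, 5.9) and ended near (13.6, 6.3).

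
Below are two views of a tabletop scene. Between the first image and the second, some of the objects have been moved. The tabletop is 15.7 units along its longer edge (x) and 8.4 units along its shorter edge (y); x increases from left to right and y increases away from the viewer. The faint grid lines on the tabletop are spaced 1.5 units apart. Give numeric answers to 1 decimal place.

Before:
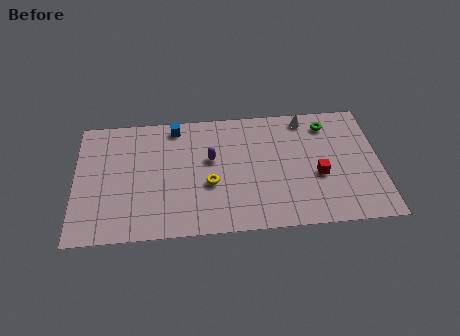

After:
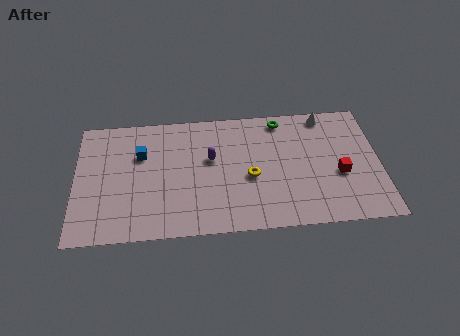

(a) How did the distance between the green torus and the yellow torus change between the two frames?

-3.0

Before: roughly 7.2 units apart; after: 4.2. That's 3.0 units closer together.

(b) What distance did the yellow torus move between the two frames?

2.1

The yellow torus moved from about (6.9, 3.3) to (9.0, 3.6), a distance of √(2.1² + 0.3²) ≈ 2.1.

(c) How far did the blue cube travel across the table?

2.5

The blue cube moved from about (5.2, 7.4) to (3.4, 5.6), a distance of √(1.8² + 1.8²) ≈ 2.5.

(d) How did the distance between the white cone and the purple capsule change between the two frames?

+1.0

They were about 5.5 units apart before and 6.5 after — 1.0 units further apart.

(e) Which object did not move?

the purple capsule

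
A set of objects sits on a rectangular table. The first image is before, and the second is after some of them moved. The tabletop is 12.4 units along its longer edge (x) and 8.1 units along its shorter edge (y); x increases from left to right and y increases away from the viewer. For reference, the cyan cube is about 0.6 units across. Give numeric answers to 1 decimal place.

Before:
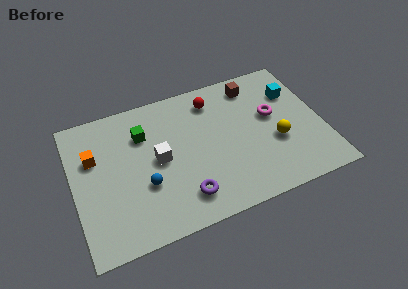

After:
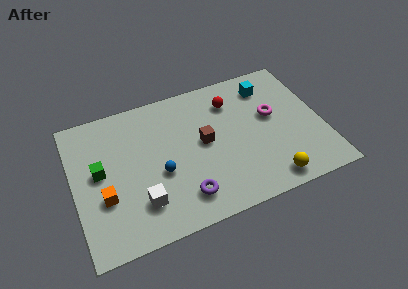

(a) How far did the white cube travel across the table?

2.4

The white cube was near (4.2, 4.1) before and (3.1, 2.0) after, so it travelled √(1.1² + 2.1²) ≈ 2.4 units.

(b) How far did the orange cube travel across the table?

2.4

From (1.1, 5.3) to (1.4, 2.9), the orange cube covered √(0.3² + 2.4²) ≈ 2.4 units.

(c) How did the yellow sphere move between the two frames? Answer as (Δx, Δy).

(-0.6, -2.1)

The yellow sphere was at about (10.0, 3.1) and moved to about (9.4, 1.0).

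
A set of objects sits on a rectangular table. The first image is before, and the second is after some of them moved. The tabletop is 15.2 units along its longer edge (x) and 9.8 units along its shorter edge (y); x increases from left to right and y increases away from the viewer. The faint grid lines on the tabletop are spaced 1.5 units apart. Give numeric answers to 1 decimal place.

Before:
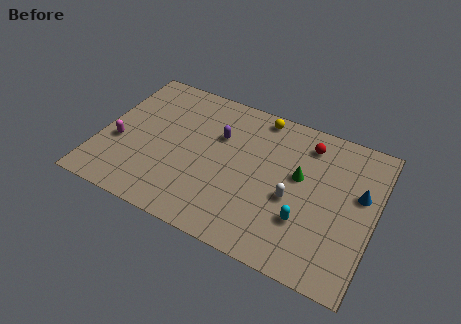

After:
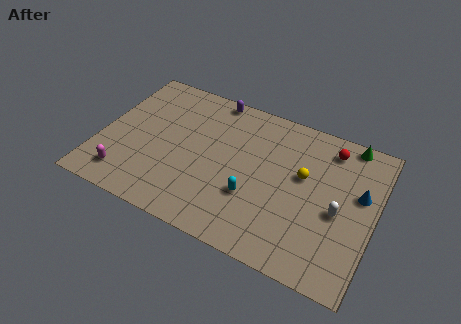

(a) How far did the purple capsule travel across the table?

2.6

The purple capsule was near (6.4, 6.5) before and (5.7, 9.0) after, so it travelled √(0.7² + 2.5²) ≈ 2.6 units.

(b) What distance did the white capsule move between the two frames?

2.5

The white capsule was near (10.8, 4.1) before and (13.3, 4.3) after, so it travelled √(2.5² + 0.2²) ≈ 2.5 units.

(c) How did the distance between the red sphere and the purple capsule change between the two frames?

+1.7

They were about 5.0 units apart before and 6.7 after — 1.7 units further apart.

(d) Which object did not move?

the blue cone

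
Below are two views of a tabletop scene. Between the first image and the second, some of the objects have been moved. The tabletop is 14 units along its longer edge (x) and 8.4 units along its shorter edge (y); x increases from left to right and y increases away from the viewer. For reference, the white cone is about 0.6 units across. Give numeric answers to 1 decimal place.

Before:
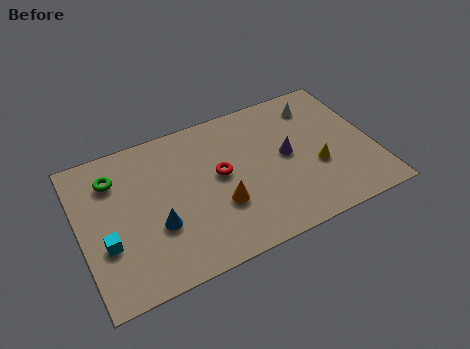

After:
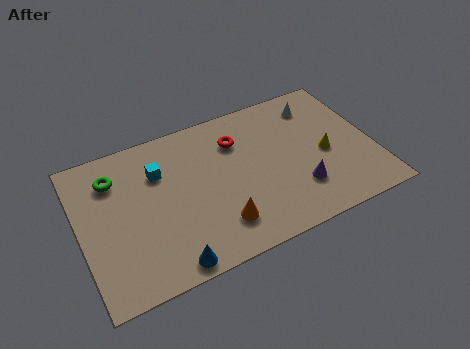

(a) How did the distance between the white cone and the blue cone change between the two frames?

+0.9

They were about 9.0 units apart before and 9.9 after — 0.9 units further apart.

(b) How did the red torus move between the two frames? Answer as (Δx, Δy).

(1.0, 1.6)

The red torus started near (6.7, 4.6) and ended near (7.7, 6.2).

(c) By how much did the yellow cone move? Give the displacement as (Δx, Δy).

(0.5, 0.6)

The yellow cone started near (11.2, 3.2) and ended near (11.7, 3.8).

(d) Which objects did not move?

the green torus and the white cone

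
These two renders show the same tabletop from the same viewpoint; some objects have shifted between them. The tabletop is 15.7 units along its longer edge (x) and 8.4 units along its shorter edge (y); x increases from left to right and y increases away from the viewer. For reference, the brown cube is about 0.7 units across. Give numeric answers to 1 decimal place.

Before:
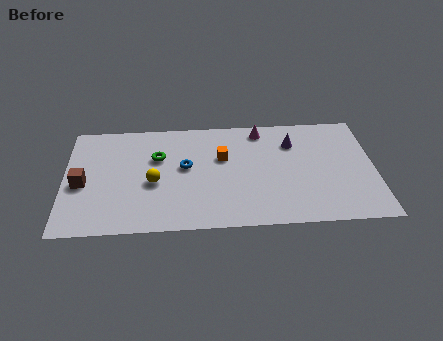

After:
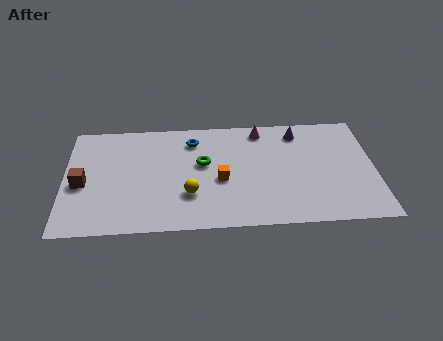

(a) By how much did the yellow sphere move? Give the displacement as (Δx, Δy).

(1.8, -1.0)

The yellow sphere started near (4.5, 3.6) and ended near (6.3, 2.6).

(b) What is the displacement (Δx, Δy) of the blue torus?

(0.4, 2.0)

The blue torus started near (6.1, 4.7) and ended near (6.5, 6.7).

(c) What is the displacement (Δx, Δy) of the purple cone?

(0.3, 0.8)

The purple cone was at about (11.6, 6.2) and moved to about (11.9, 7.0).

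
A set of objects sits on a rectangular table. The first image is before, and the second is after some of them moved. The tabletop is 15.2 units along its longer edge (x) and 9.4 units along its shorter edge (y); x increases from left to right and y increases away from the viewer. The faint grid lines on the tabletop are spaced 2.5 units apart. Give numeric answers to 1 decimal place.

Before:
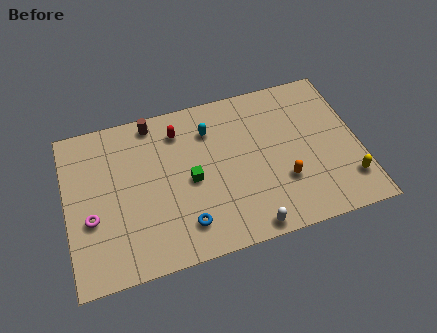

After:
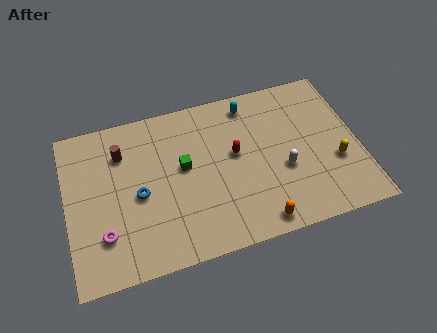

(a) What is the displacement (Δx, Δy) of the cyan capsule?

(2.2, 1.0)

The cyan capsule was at about (7.6, 7.1) and moved to about (9.8, 8.1).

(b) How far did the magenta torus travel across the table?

1.3

The magenta torus was near (1.2, 3.6) before and (1.8, 2.5) after, so it travelled √(0.6² + 1.1²) ≈ 1.3 units.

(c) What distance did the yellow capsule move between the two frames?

1.4

From (14.4, 2.1) to (13.9, 3.4), the yellow capsule covered √(0.5² + 1.3²) ≈ 1.4 units.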